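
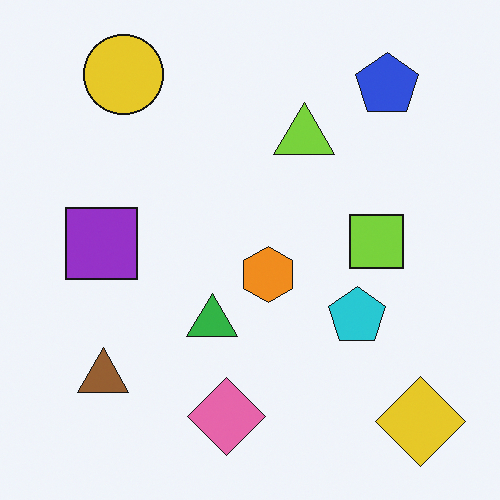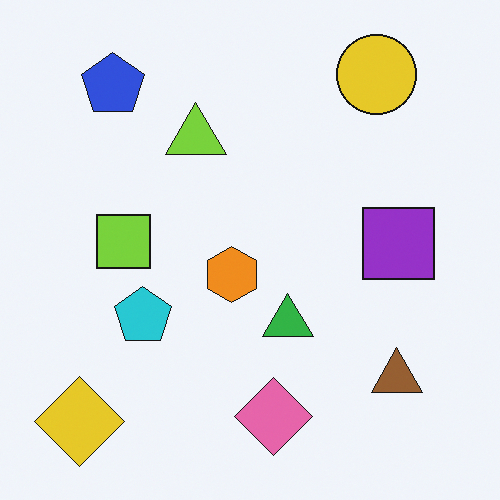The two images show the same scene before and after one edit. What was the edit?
This is the original image flipped horizontally (left ↔ right).

The yellow diamond is in the bottom-right of the first image and the bottom-left of the second — shapes on opposite sides of the vertical midline have swapped in a mirror flip.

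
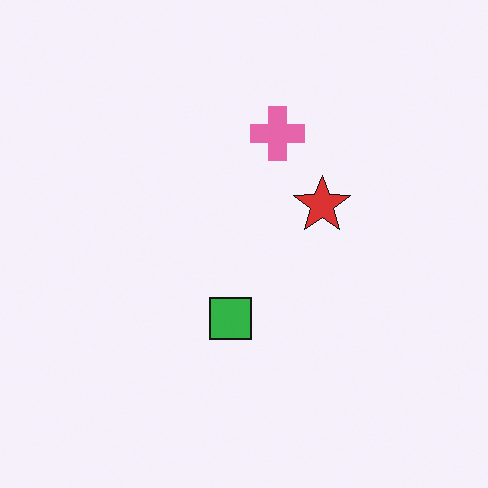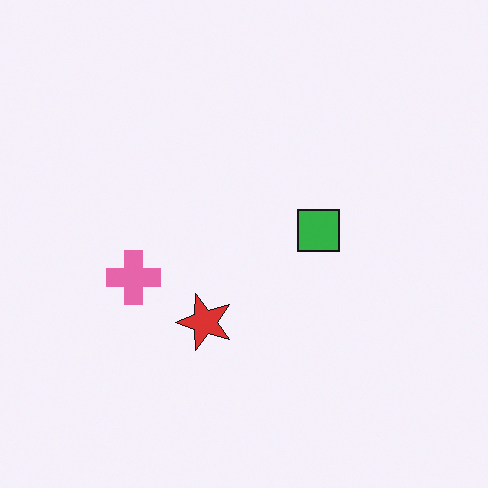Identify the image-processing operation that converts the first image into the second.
The second image is the first transposed (reflected across the top-left ↔ bottom-right diagonal).

Shapes have swapped their row and column positions — what was in the top-right is now in the bottom-left — a diagonal reflection.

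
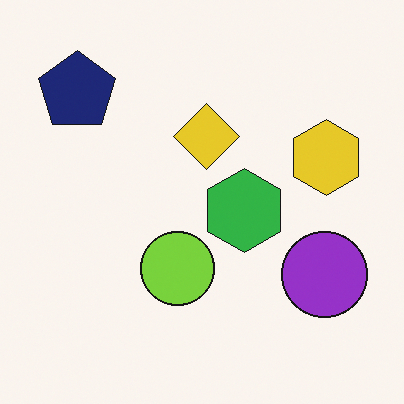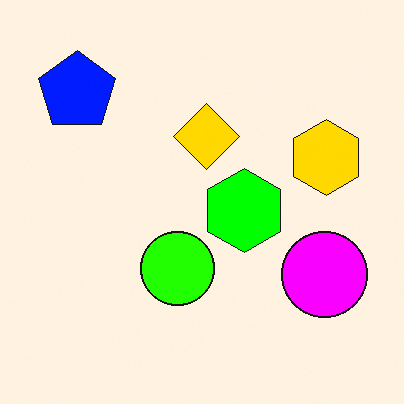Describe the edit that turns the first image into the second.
The second image is the first made much more vivid (saturation change).

All colors are more vivid — a global saturation change.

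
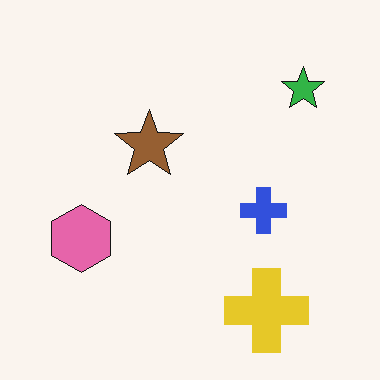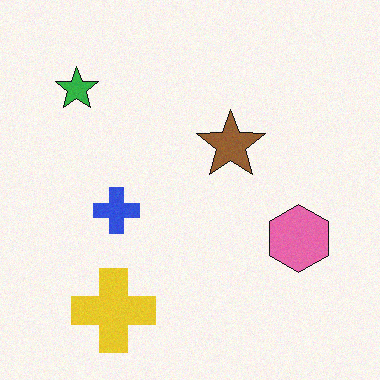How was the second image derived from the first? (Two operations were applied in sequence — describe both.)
It was degraded with a light layer of grain, then flipped horizontally (left ↔ right).

Random speckle covers the whole image, including the flat background. The green star is in the top-right of the first image and the top-left of the second — shapes on opposite sides of the vertical midline have swapped in a mirror flip.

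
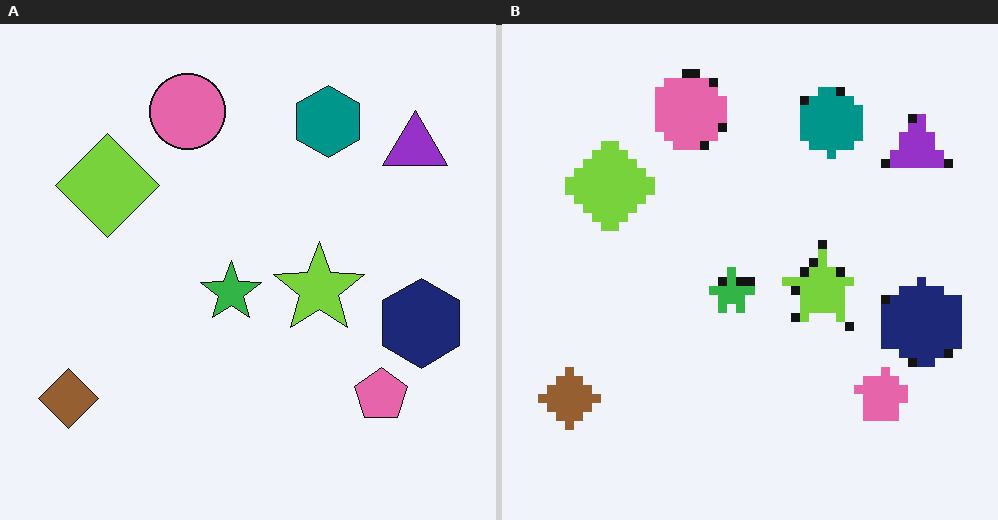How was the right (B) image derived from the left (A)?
The right (B) image is the left (A) heavily pixelated into large blocks.

Shapes are reduced to large square blocks; fine edges and outlines are lost — a downscale-then-upscale (mosaic) effect.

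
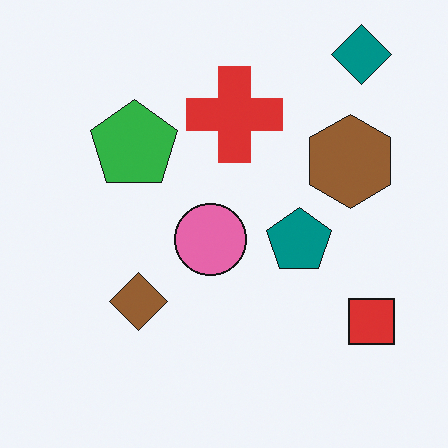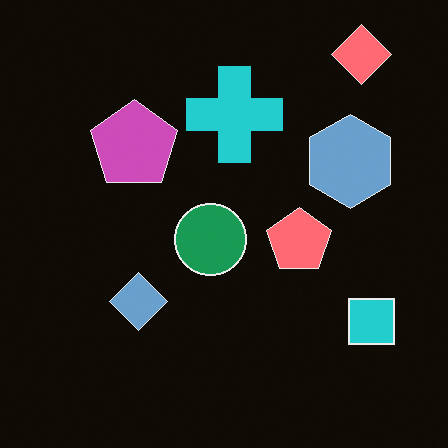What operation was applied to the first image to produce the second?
The second image is the first color-inverted (negative).

The light background has become dark and every shape's color is its complement — a photographic negative.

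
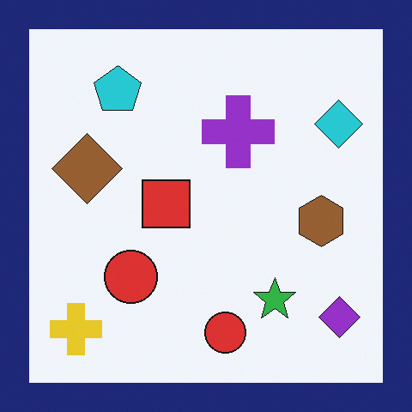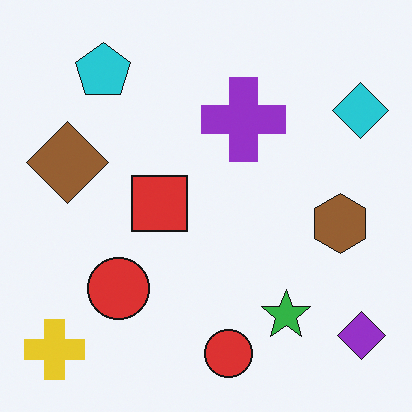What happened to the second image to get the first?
The first image is the second framed with a navy border.

A solid navy frame runs around the edge of the first image, with the content slightly shrunk inside it.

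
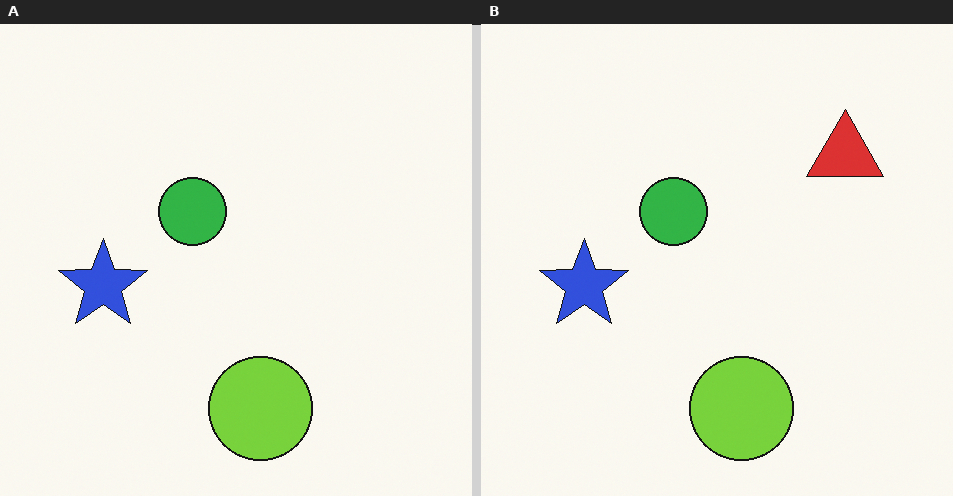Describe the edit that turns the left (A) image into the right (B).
This is the original image overlaid with an additional red triangle.

A red triangle appears in the right (B) image that is absent from the left (A).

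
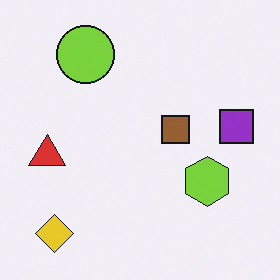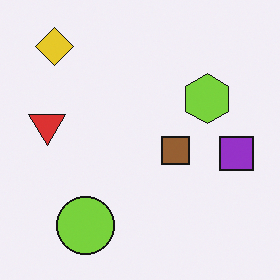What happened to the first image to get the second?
The second image is the first flipped vertically (top ↔ bottom).

The yellow diamond is in the bottom-left of the first image and the top-left of the second — shapes on opposite sides of the horizontal midline have swapped in a mirror flip.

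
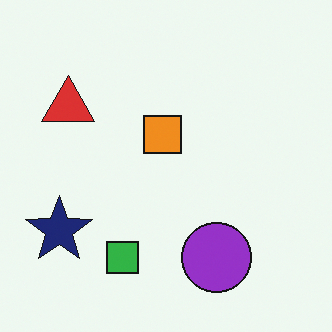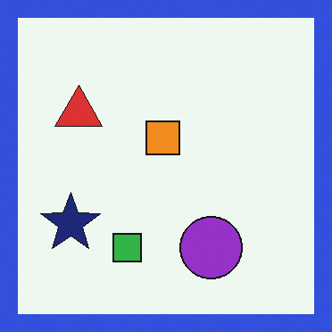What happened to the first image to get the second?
The second image is the first framed with a blue border.

A solid blue frame runs around the edge of the second image, with the content slightly shrunk inside it.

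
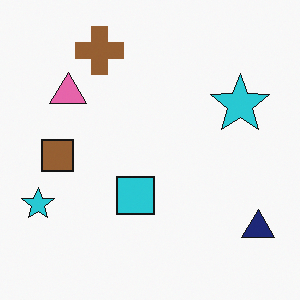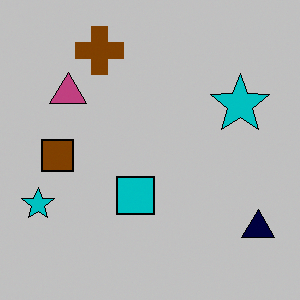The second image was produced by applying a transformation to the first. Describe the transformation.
Aggressively posterized.

Each flat color has snapped to a coarser quantized level — most visibly, the near-white background has dropped to a flat grey.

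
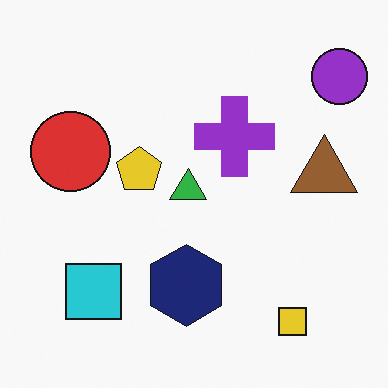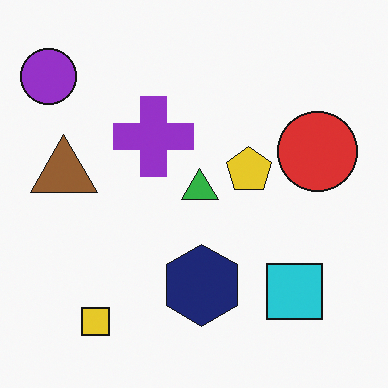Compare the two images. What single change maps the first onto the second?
The transformation is: flipped horizontally (left ↔ right).

The purple circle is in the top-right of the first image and the top-left of the second — shapes on opposite sides of the vertical midline have swapped in a mirror flip.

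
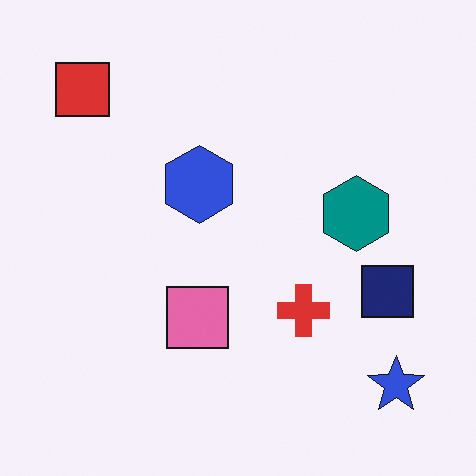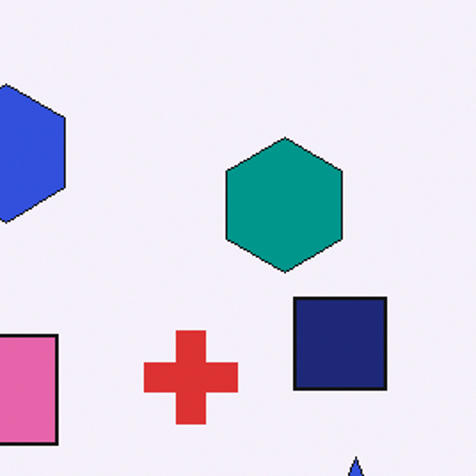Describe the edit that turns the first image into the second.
The image was cropped to a noticeably smaller region and rescaled.

The visible shapes are larger and the field of view is narrower; shapes near the original edges may be partly or wholly outside the frame — a crop-and-rescale.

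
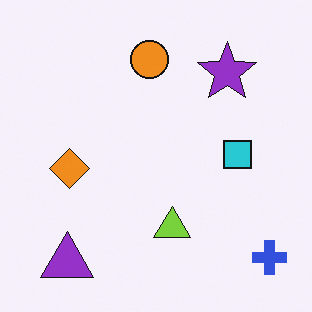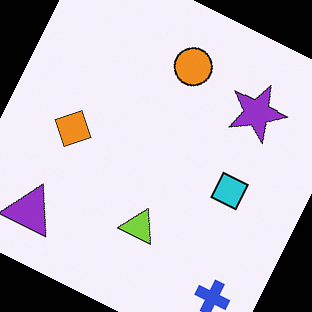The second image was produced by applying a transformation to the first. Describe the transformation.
The transformation is: rotated clockwise by a clearly visible amount.

Every shape is tilted by the same angle and the image corners show triangular fill wedges — a whole-image rotation by a non-right angle.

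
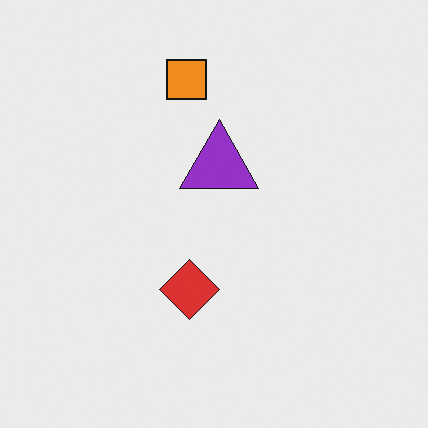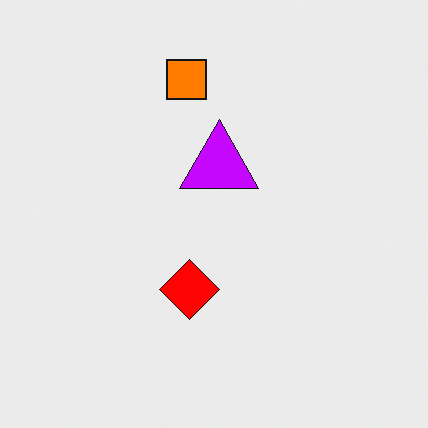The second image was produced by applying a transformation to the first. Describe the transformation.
The second image is the first made much more vivid (saturation change).

All colors are more vivid — a global saturation change.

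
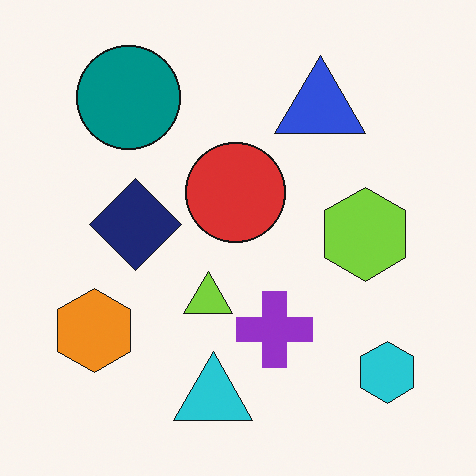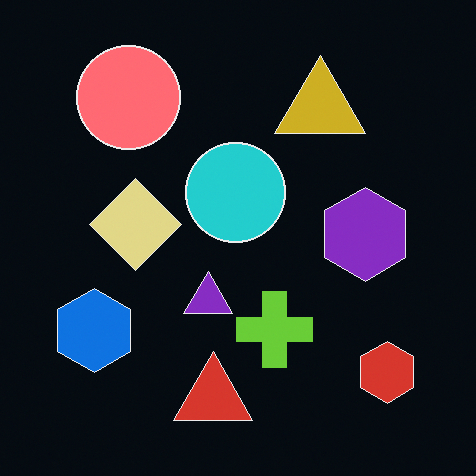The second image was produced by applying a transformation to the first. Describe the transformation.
The transformation is: color-inverted (negative).

The light background has become dark and every shape's color is its complement — a photographic negative.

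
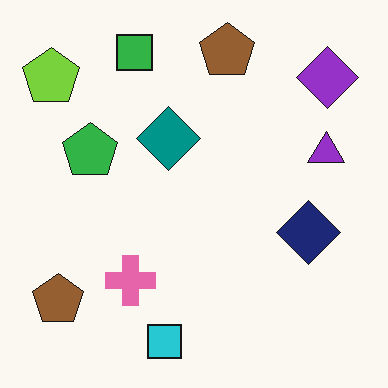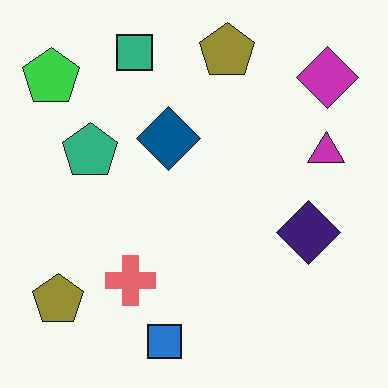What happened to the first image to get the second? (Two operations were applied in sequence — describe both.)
It was hue-shifted by a small amount, then given moderate JPEG compression.

Every shape's color has rotated by the same amount around the hue wheel — a uniform hue shift. Blocky 8×8 compression artifacts appear around shape edges and the flat background shows ringing — characteristic JPEG degradation.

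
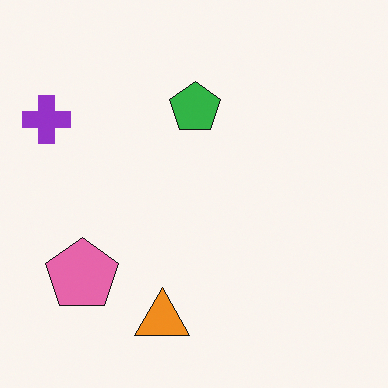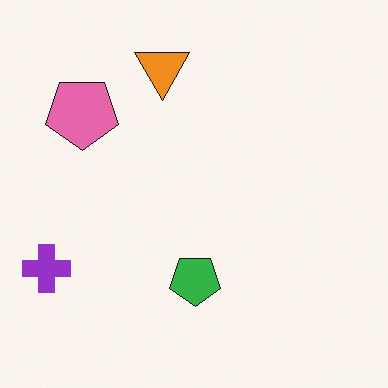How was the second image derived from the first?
The second image is the first flipped vertically (top ↔ bottom).

The orange triangle is in the bottom of the first image and the top of the second — shapes on opposite sides of the horizontal midline have swapped in a mirror flip.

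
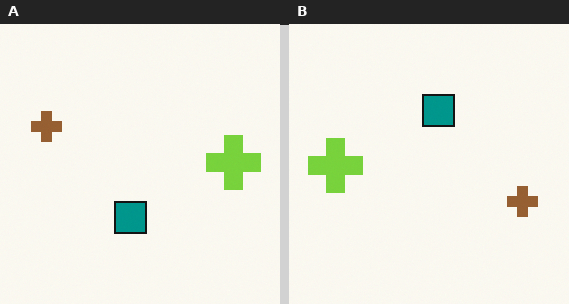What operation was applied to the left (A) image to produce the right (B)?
This is the original image rotated 180°.

The brown cross sits in the left of the left (A) image and the right of the right (B) — consistent with a whole-image 180° rotation.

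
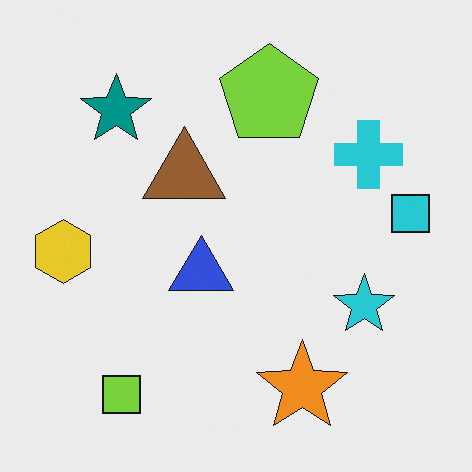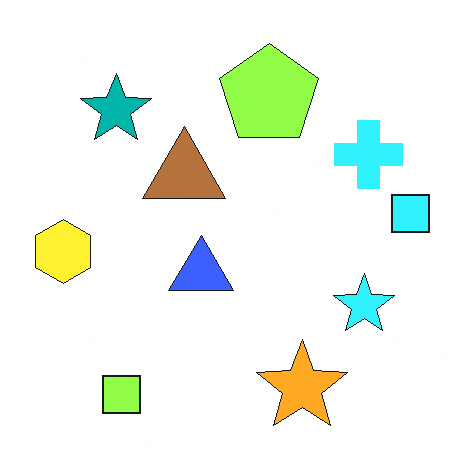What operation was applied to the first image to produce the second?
This is the original image brightened a little.

Every pixel — background and shapes alike — is uniformly brightened.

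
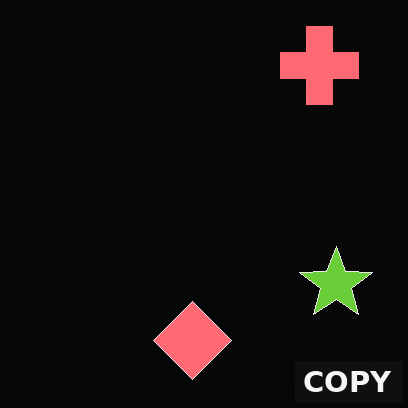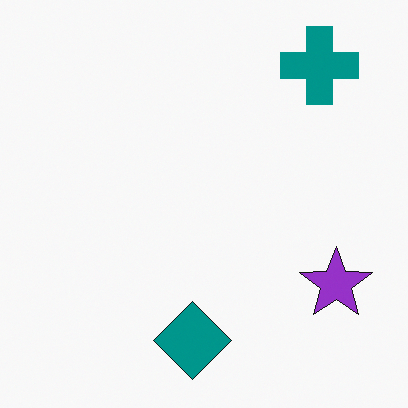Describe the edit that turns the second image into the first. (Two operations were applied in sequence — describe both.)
This is the original image color-inverted (negative), then watermarked with the text "COPY" in the lower-right corner.

The light background has become dark and every shape's color is its complement — a photographic negative. A dark label reading "COPY" appears in the lower-right corner.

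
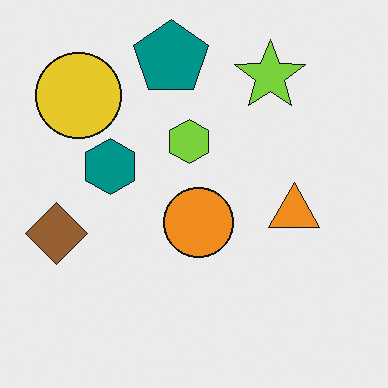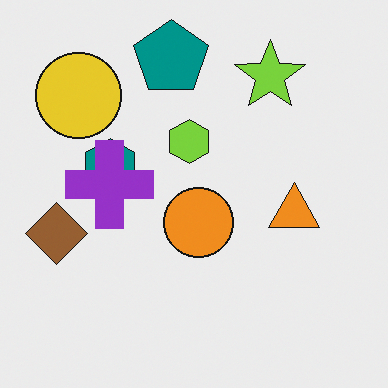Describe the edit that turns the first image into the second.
The second image is the first overlaid with an additional purple cross.

A purple cross appears in the second image that is absent from the first.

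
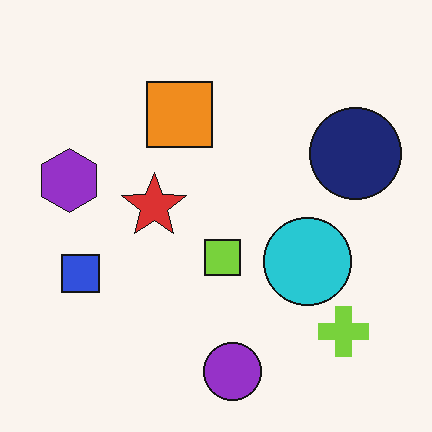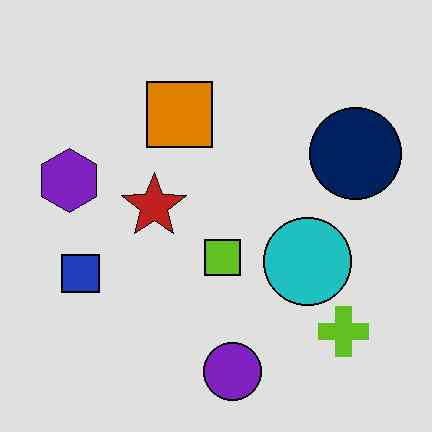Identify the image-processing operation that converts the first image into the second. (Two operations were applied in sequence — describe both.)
Posterized to a reduced palette, then given moderate JPEG compression.

Each flat color has snapped to a coarser quantized level — most visibly, the near-white background has dropped to a flat grey. Blocky 8×8 compression artifacts appear around shape edges and the flat background shows ringing — characteristic JPEG degradation.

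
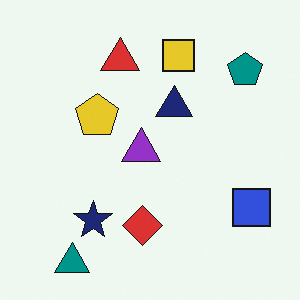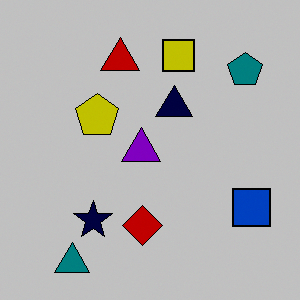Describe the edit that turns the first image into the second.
The image was aggressively posterized.

Each flat color has snapped to a coarser quantized level — most visibly, the near-white background has dropped to a flat grey.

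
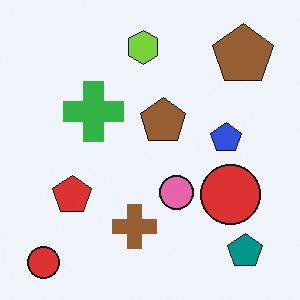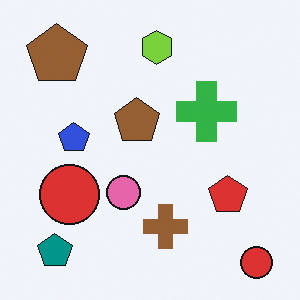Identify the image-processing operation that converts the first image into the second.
This is the original image flipped horizontally (left ↔ right).

The teal pentagon is in the bottom-right of the first image and the bottom-left of the second — shapes on opposite sides of the vertical midline have swapped in a mirror flip.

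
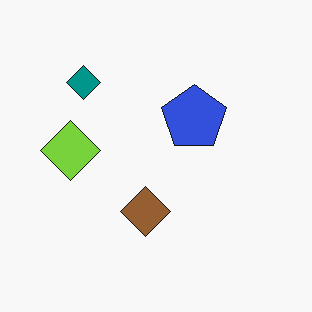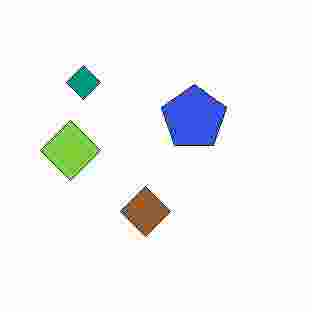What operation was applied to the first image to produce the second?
It was heavily JPEG-compressed with obvious blocking artifacts.

Blocky 8×8 compression artifacts appear around shape edges and the flat background shows ringing — characteristic JPEG degradation.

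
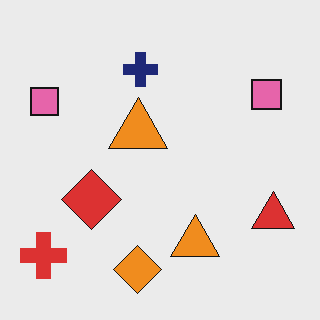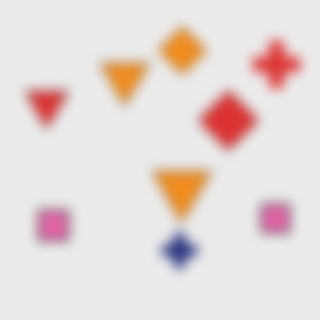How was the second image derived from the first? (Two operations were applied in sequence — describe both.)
It was strongly gaussian-blurred, then rotated 180°.

Shape edges and outlines are uniformly softened across the whole image. The red cross sits in the bottom-left of the first image and the top-right of the second — consistent with a whole-image 180° rotation.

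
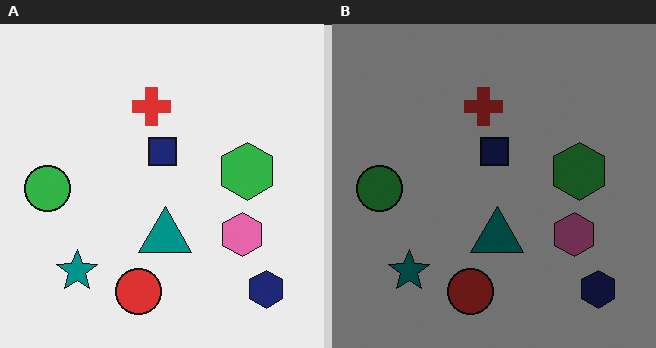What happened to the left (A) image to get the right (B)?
This is the original image darkened a lot.

Every pixel — background and shapes alike — is uniformly darkened.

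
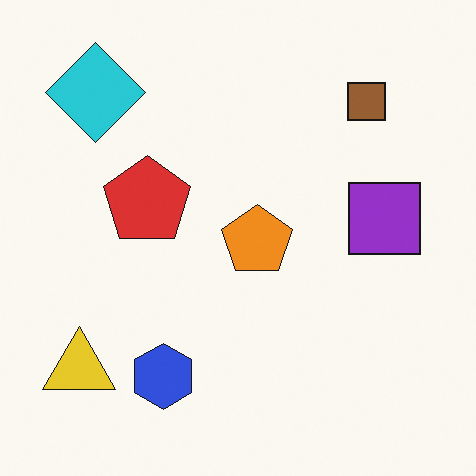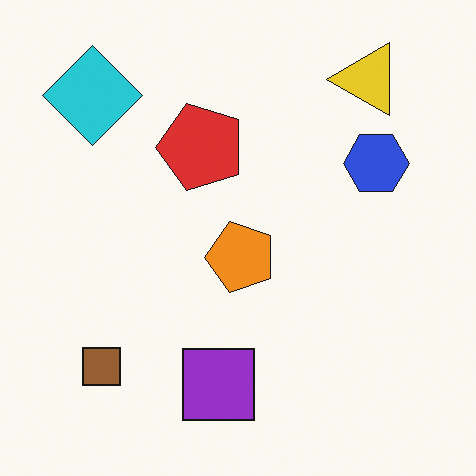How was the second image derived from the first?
It was transposed (reflected across the top-left ↔ bottom-right diagonal).

Shapes have swapped their row and column positions — what was in the top-right is now in the bottom-left — a diagonal reflection.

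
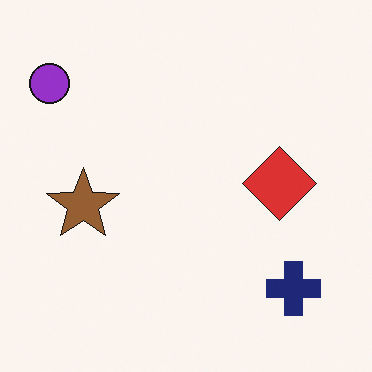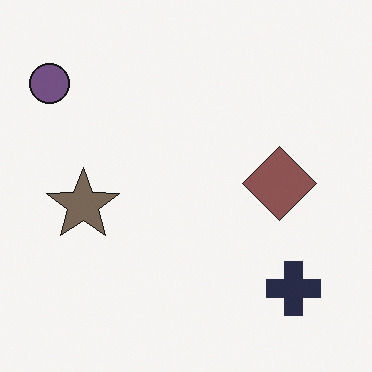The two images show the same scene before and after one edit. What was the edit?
The second image is the first heavily desaturated.

All colors are more muted and greyish — a global saturation change.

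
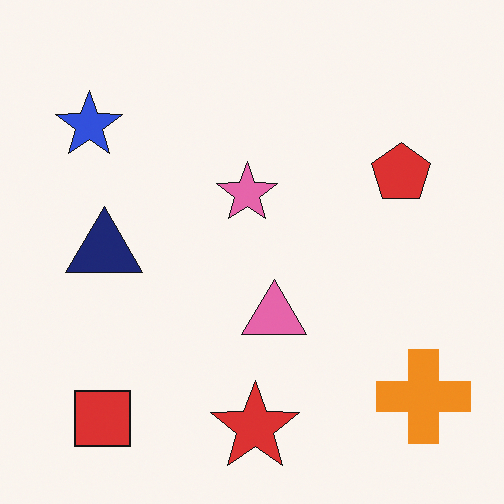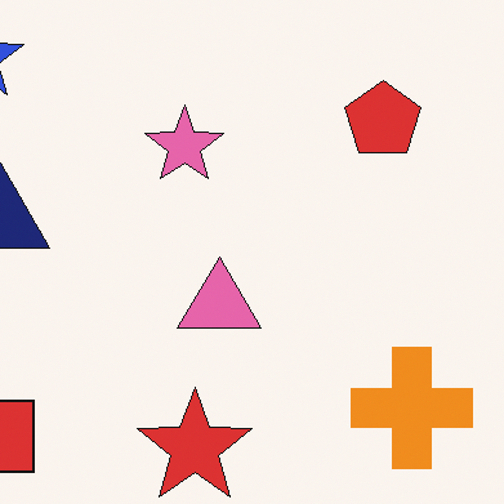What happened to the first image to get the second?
This is the original image cropped slightly and scaled back up.

The visible shapes are larger and the field of view is narrower; shapes near the original edges may be partly or wholly outside the frame — a crop-and-rescale.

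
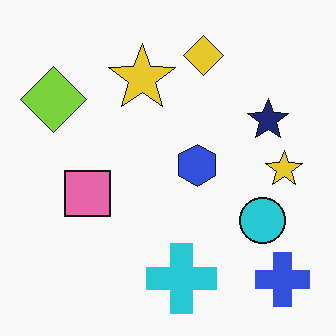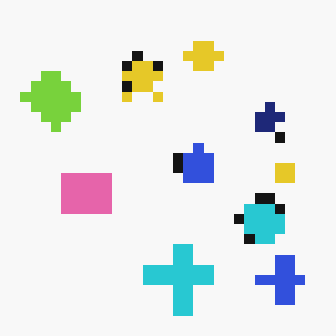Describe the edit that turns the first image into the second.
It was coarsely pixelated.

Shapes are reduced to large square blocks; fine edges and outlines are lost — a downscale-then-upscale (mosaic) effect.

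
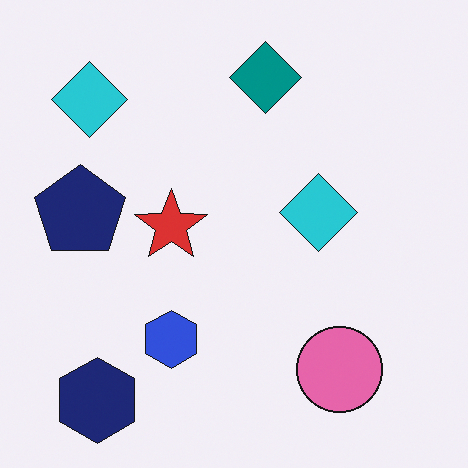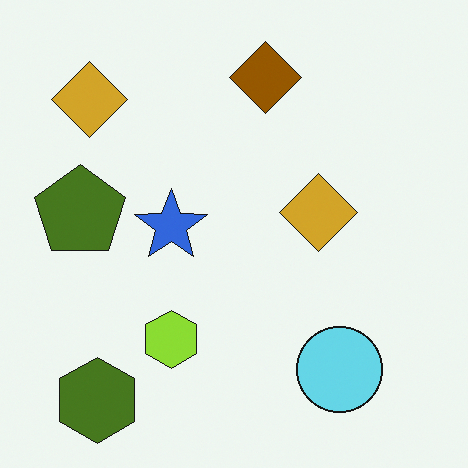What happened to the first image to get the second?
This is the original image hue-shifted by a large amount.

Every shape's color has rotated by the same amount around the hue wheel — a uniform hue shift.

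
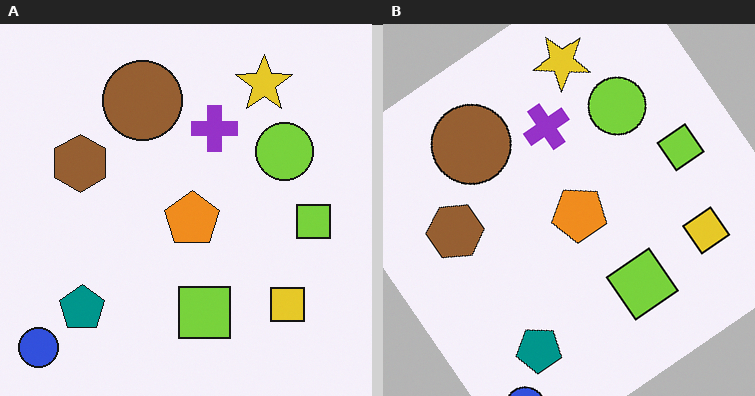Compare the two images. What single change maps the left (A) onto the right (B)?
Rotated counter-clockwise by a large amount — several tens of degrees.

Every shape is tilted by the same angle and the image corners show triangular fill wedges — a whole-image rotation by a non-right angle.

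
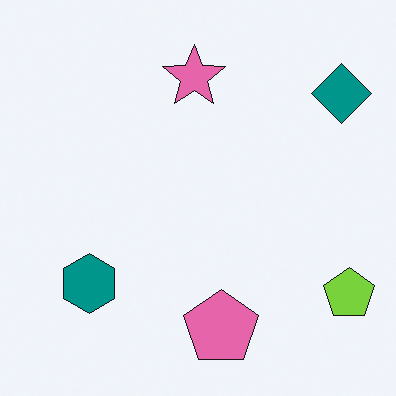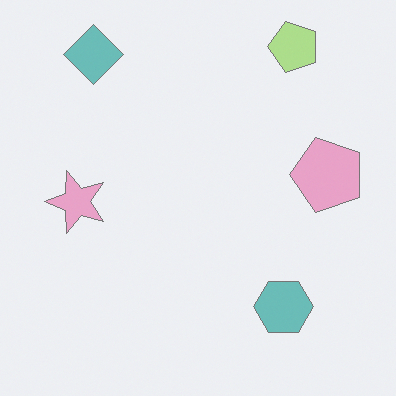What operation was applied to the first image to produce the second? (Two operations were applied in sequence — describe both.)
The transformation is: rotated 90° counter-clockwise, then washed out (contrast reduced).

The lime pentagon sits in the bottom-right of the first image and the top-right of the second — consistent with a whole-image 90° counter-clockwise rotation. Tones are pushed toward mid-grey across the whole image — a global contrast change.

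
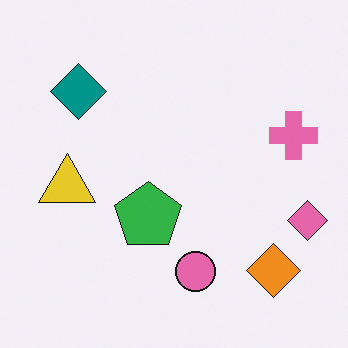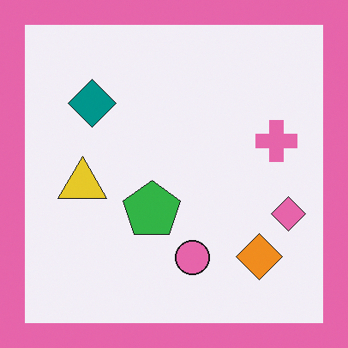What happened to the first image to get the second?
This is the original image framed with a pink border.

A solid pink frame runs around the edge of the second image, with the content slightly shrunk inside it.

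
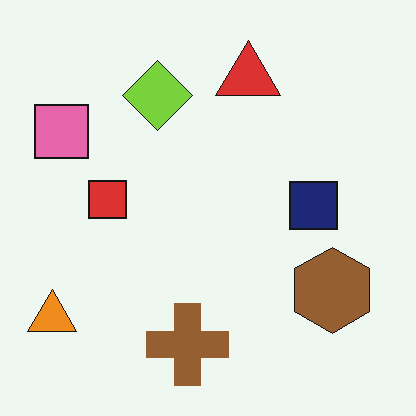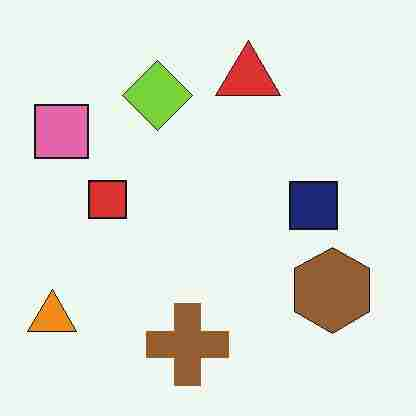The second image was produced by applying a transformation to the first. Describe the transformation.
The image was heavily JPEG-compressed with obvious blocking artifacts.

Blocky 8×8 compression artifacts appear around shape edges and the flat background shows ringing — characteristic JPEG degradation.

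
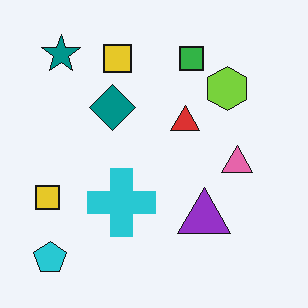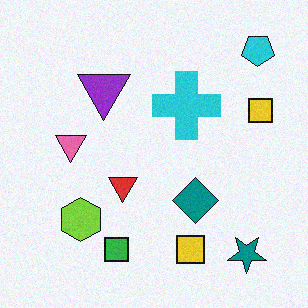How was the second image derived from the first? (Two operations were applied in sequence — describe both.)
The second image is the first rotated 180°, then degraded with subtle gaussian noise.

The cyan pentagon sits in the bottom-left of the first image and the top-right of the second — consistent with a whole-image 180° rotation. Random speckle covers the whole image, including the flat background.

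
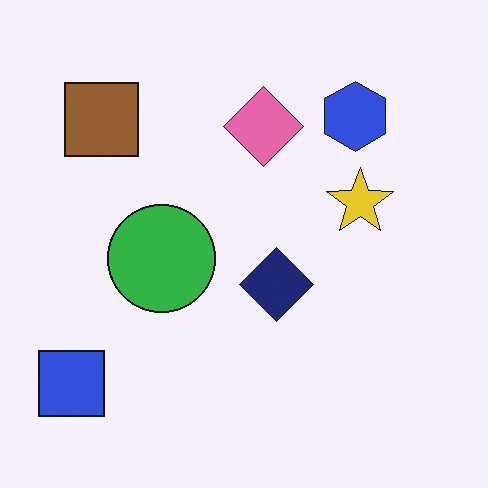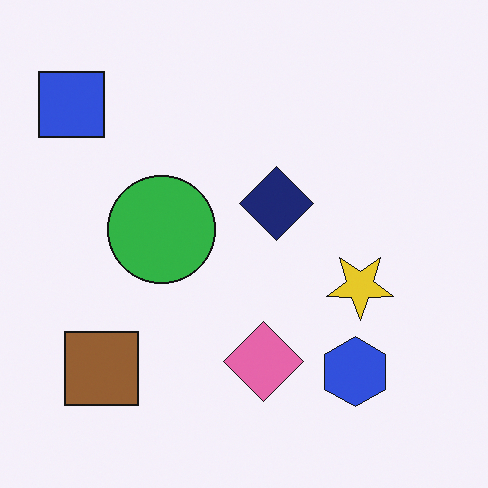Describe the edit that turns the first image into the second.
Flipped vertically (top ↔ bottom).

The blue square is in the bottom-left of the first image and the top-left of the second — shapes on opposite sides of the horizontal midline have swapped in a mirror flip.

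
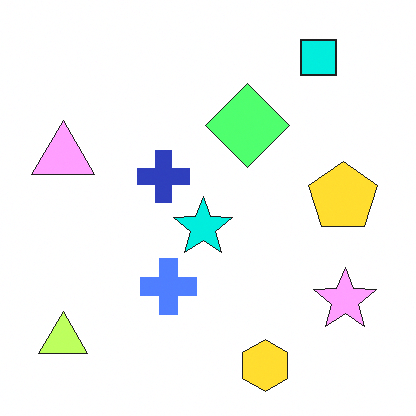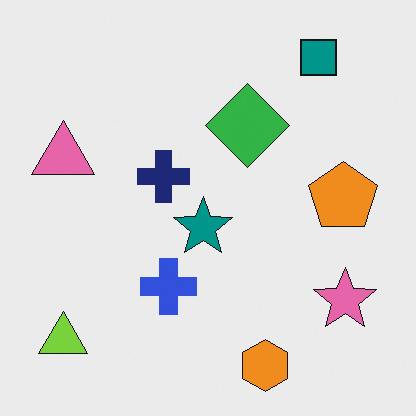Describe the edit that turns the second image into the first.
The transformation is: noticeably brightened.

Every pixel — background and shapes alike — is uniformly brightened.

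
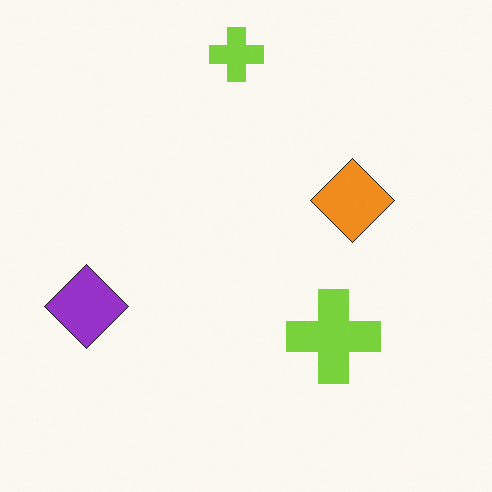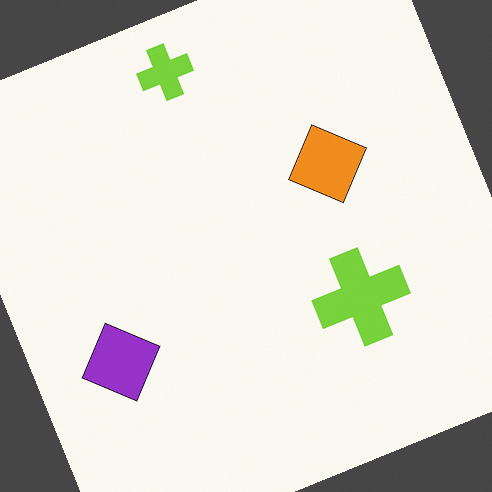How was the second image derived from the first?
Rotated counter-clockwise by a moderate amount.

Every shape is tilted by the same angle and the image corners show triangular fill wedges — a whole-image rotation by a non-right angle.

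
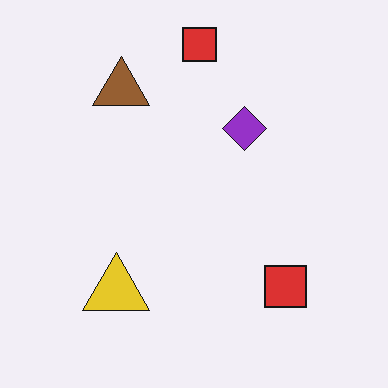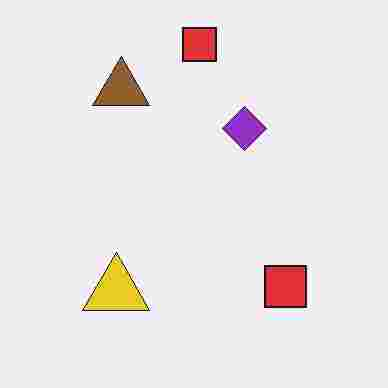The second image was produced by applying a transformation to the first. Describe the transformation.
The transformation is: degraded with heavy JPEG compression.

Blocky 8×8 compression artifacts appear around shape edges and the flat background shows ringing — characteristic JPEG degradation.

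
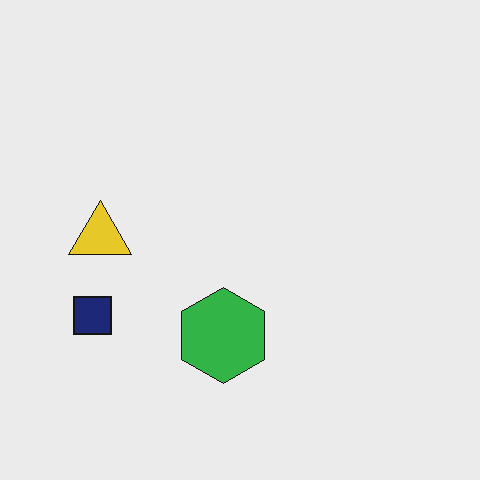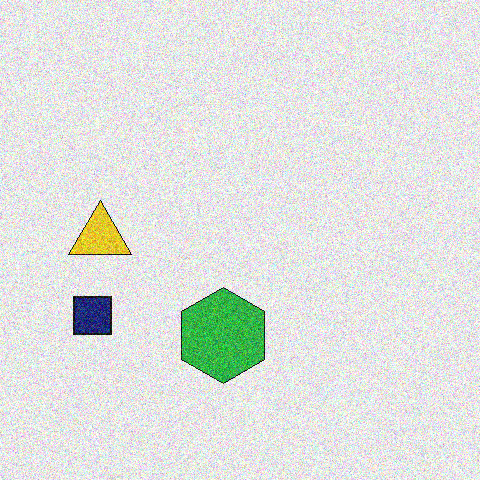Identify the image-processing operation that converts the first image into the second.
The transformation is: degraded with strong gaussian noise.

Random speckle covers the whole image, including the flat background.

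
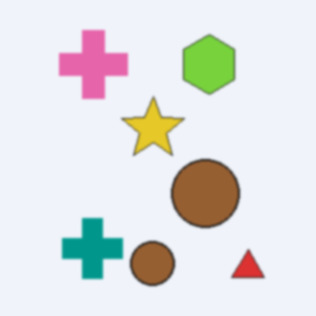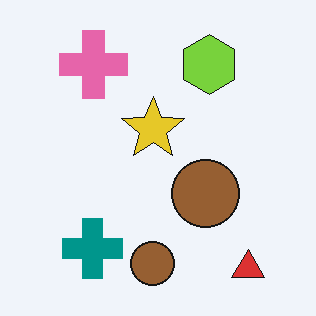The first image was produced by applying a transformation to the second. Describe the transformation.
This is the original image lightly blurred.

Shape edges and outlines are uniformly softened across the whole image.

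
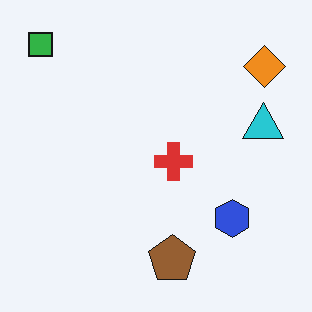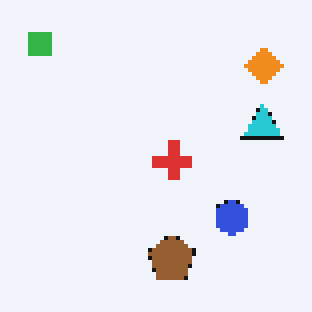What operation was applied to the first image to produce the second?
The second image is the first lightly pixelated (a mild mosaic effect).

Shapes are reduced to large square blocks; fine edges and outlines are lost — a downscale-then-upscale (mosaic) effect.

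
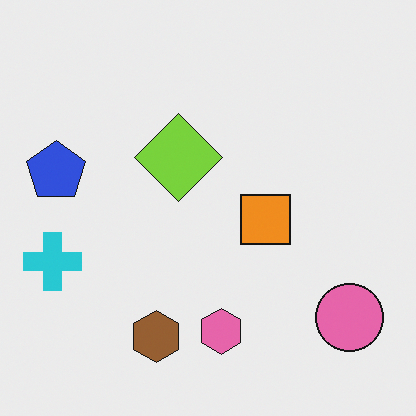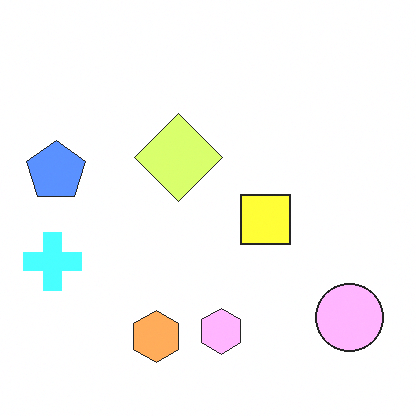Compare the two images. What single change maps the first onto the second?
The second image is the first substantially brightened.

Every pixel — background and shapes alike — is uniformly brightened.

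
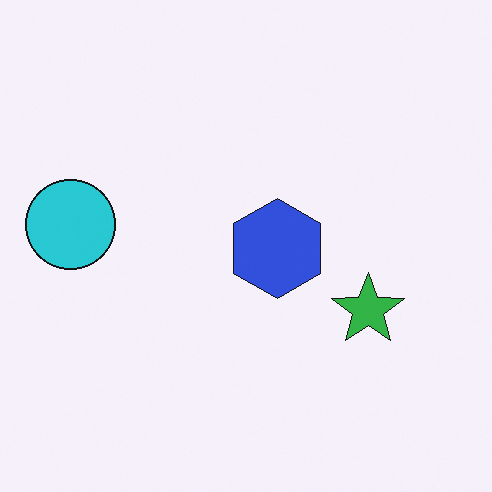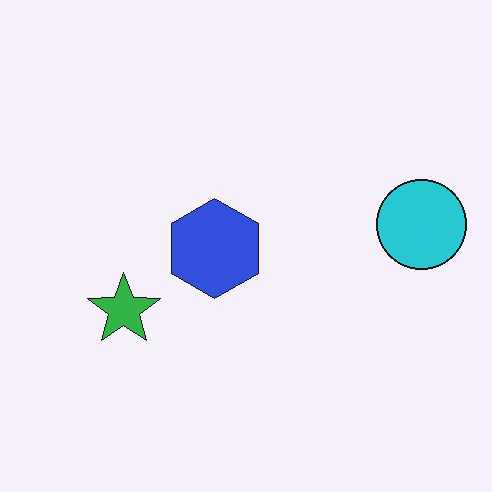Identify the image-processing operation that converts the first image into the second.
Flipped horizontally (left ↔ right).

The cyan circle is in the left of the first image and the right of the second — shapes on opposite sides of the vertical midline have swapped in a mirror flip.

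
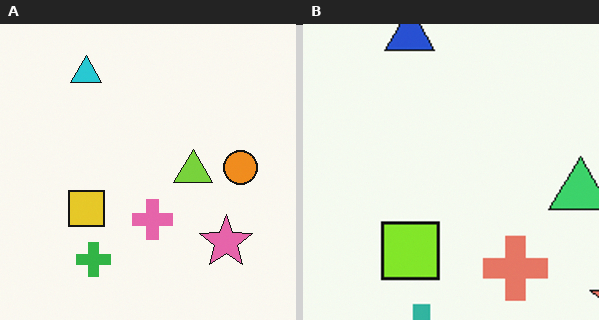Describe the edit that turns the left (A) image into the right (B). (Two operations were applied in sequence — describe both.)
The transformation is: cropped to a modestly smaller region and rescaled, then hue-shifted slightly.

The visible shapes are larger and the field of view is narrower; shapes near the original edges may be partly or wholly outside the frame — a crop-and-rescale. Every shape's color has rotated by the same amount around the hue wheel — a uniform hue shift.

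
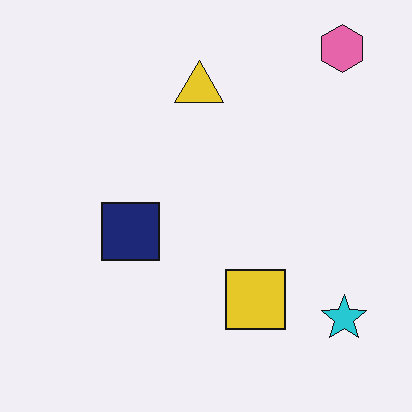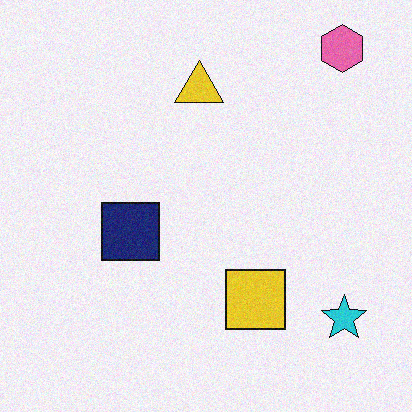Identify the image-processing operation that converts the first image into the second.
This is the original image degraded with light additive noise.

Random speckle covers the whole image, including the flat background.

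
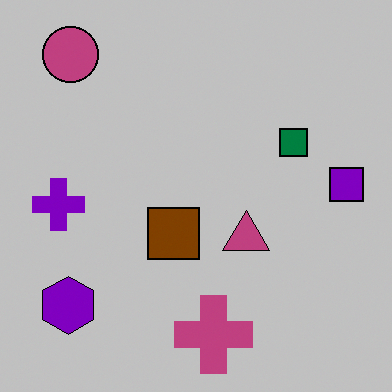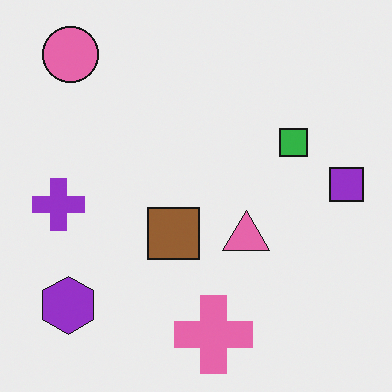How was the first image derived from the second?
It was heavily posterized to just a handful of flat colors.

Each flat color has snapped to a coarser quantized level — most visibly, the near-white background has dropped to a flat grey.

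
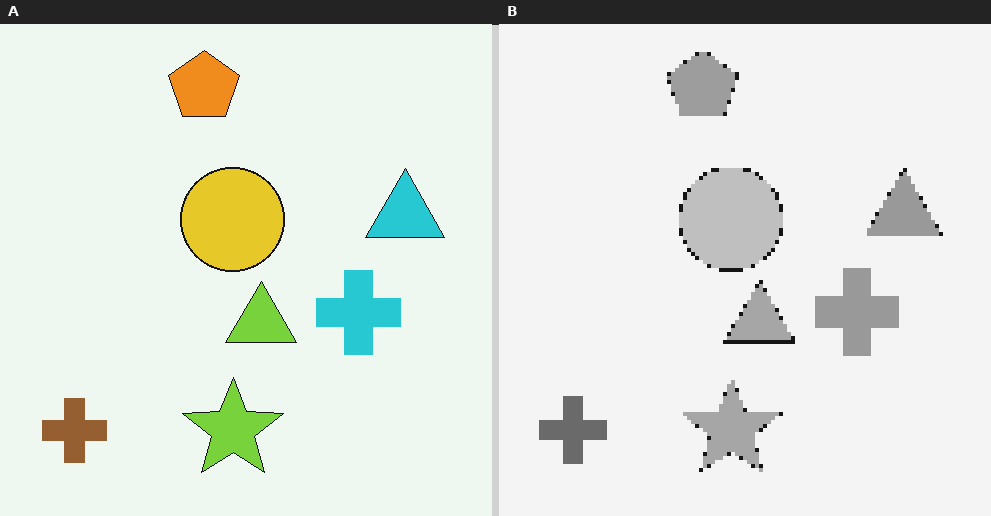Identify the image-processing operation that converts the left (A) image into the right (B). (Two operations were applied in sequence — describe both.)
The transformation is: lightly pixelated (a mild mosaic effect), then converted to grayscale.

Shapes are reduced to large square blocks; fine edges and outlines are lost — a downscale-then-upscale (mosaic) effect. All color is removed — every shape is now a shade of grey.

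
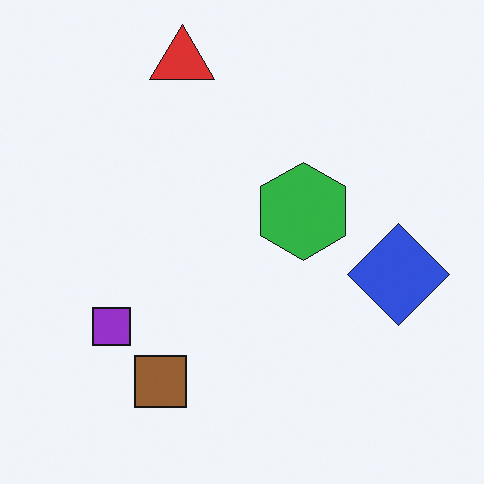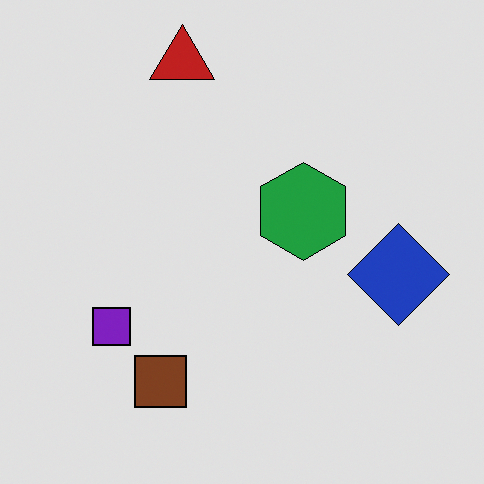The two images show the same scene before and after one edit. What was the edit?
It was moderately posterized.

Each flat color has snapped to a coarser quantized level — most visibly, the near-white background has dropped to a flat grey.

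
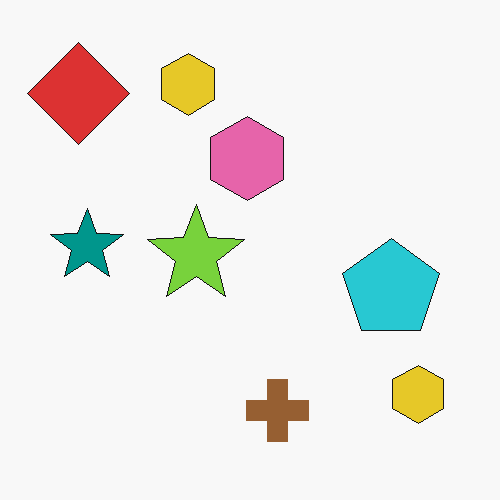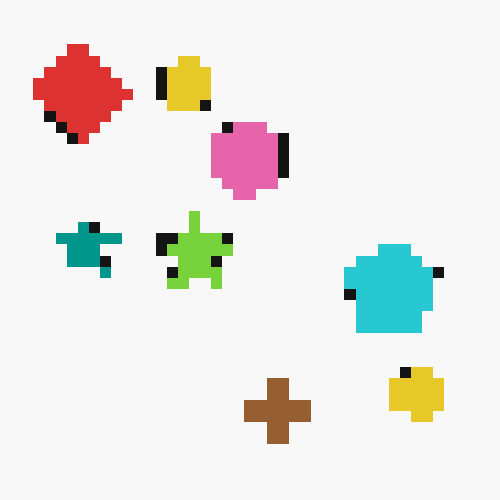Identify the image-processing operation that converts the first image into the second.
Heavily pixelated into large blocks.

Shapes are reduced to large square blocks; fine edges and outlines are lost — a downscale-then-upscale (mosaic) effect.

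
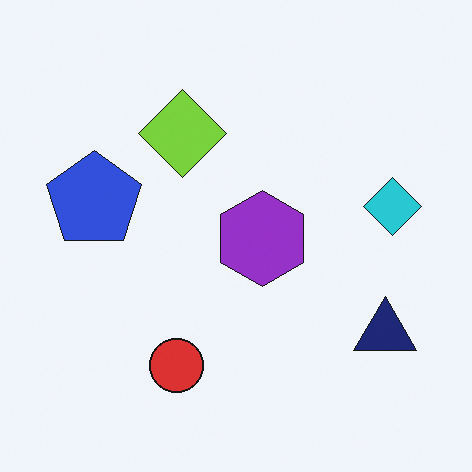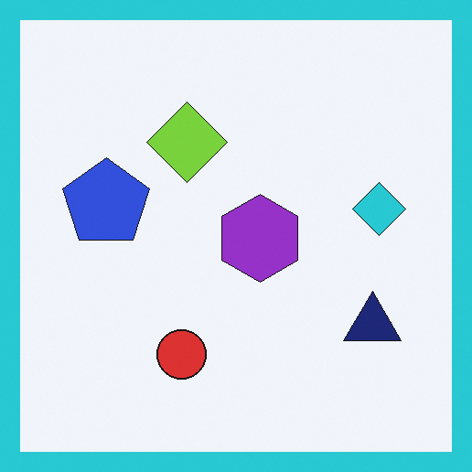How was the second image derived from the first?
The transformation is: framed with a cyan border.

A solid cyan frame runs around the edge of the second image, with the content slightly shrunk inside it.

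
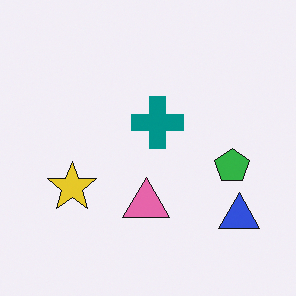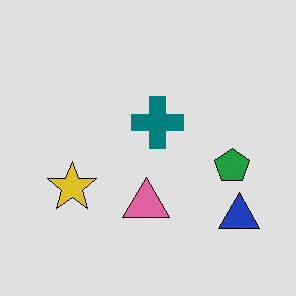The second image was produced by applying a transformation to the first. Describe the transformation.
It was posterized to a reduced palette.

Each flat color has snapped to a coarser quantized level — most visibly, the near-white background has dropped to a flat grey.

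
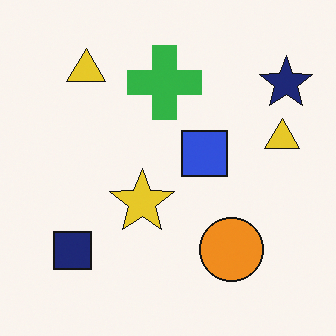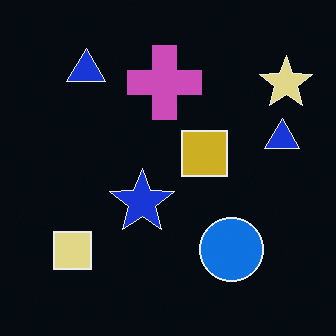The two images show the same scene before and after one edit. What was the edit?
It was color-inverted (negative).

The light background has become dark and every shape's color is its complement — a photographic negative.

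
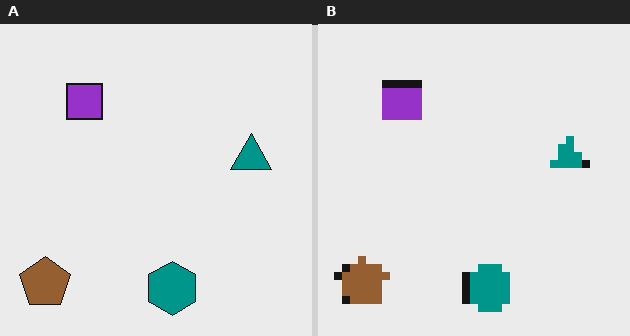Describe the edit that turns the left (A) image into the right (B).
The image was pixelated into visible square blocks.

Shapes are reduced to large square blocks; fine edges and outlines are lost — a downscale-then-upscale (mosaic) effect.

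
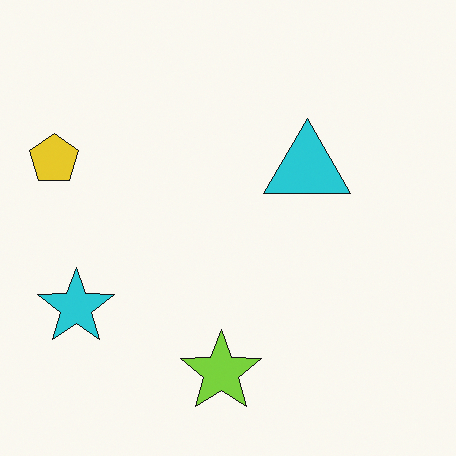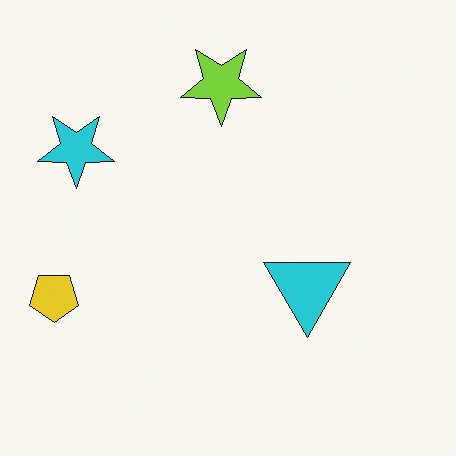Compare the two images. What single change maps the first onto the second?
The image was flipped vertically (top ↔ bottom).

The lime star is in the bottom of the first image and the top of the second — shapes on opposite sides of the horizontal midline have swapped in a mirror flip.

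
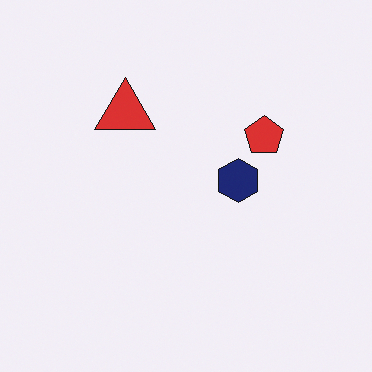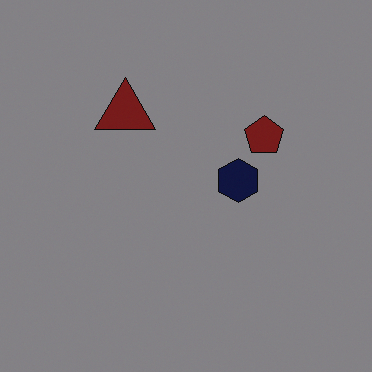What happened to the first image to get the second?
The second image is the first substantially darkened.

Every pixel — background and shapes alike — is uniformly darkened.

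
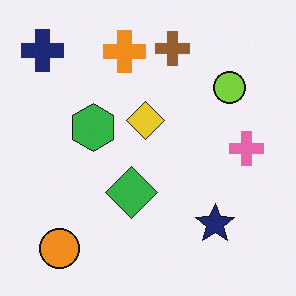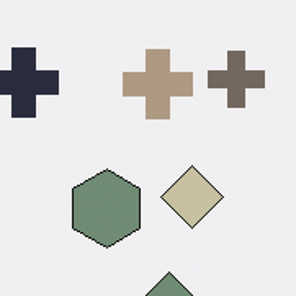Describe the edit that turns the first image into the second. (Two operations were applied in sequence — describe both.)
This is the original image cropped tightly and scaled back up, then heavily desaturated.

The visible shapes are larger and the field of view is narrower; shapes near the original edges may be partly or wholly outside the frame — a crop-and-rescale. All colors are more muted and greyish — a global saturation change.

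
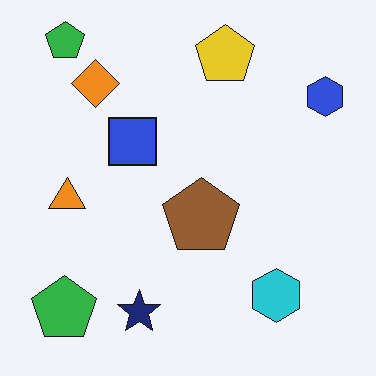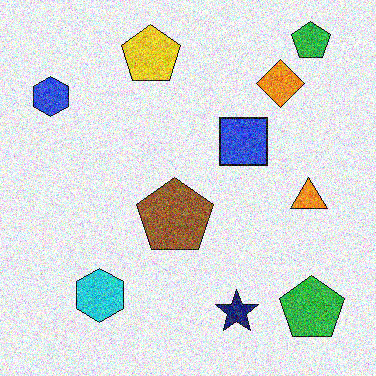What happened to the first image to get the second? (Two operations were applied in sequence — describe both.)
The image was flipped horizontally (left ↔ right), then degraded with a thick layer of grain.

The blue hexagon is in the top-right of the first image and the top-left of the second — shapes on opposite sides of the vertical midline have swapped in a mirror flip. Random speckle covers the whole image, including the flat background.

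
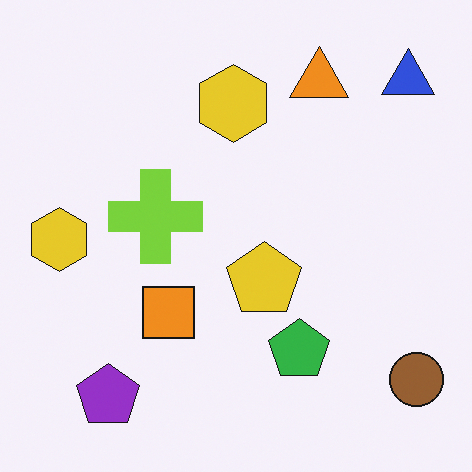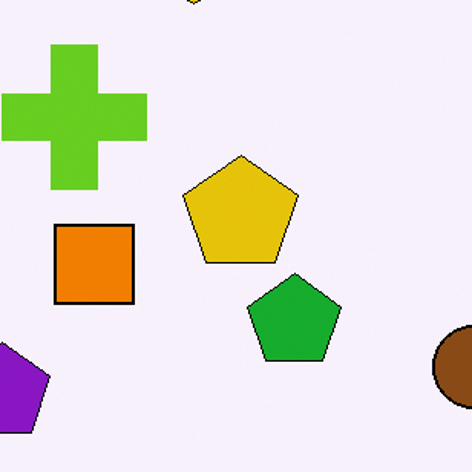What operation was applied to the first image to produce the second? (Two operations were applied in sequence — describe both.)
The image was given slightly increased contrast, then cropped slightly and scaled back up.

Tones are pushed away from mid-grey across the whole image — a global contrast change. The visible shapes are larger and the field of view is narrower; shapes near the original edges may be partly or wholly outside the frame — a crop-and-rescale.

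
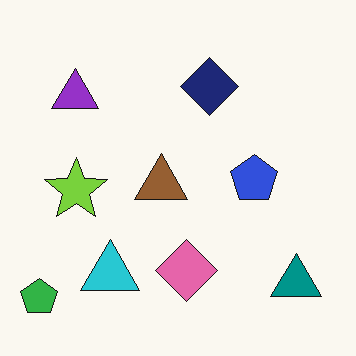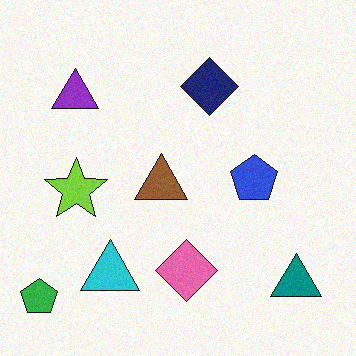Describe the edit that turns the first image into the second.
It was degraded with subtle gaussian noise.

Random speckle covers the whole image, including the flat background.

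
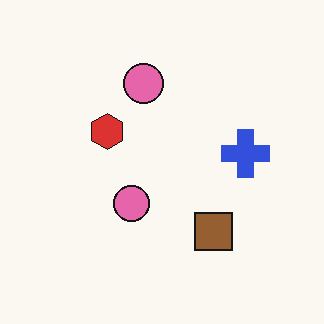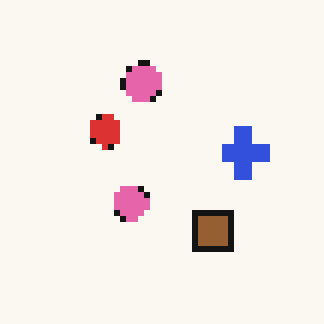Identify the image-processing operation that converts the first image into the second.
The transformation is: pixelated into visible square blocks.

Shapes are reduced to large square blocks; fine edges and outlines are lost — a downscale-then-upscale (mosaic) effect.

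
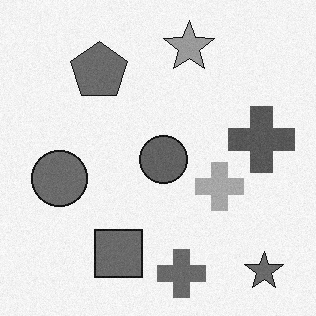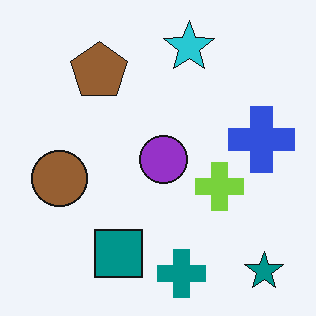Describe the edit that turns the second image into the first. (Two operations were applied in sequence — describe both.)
The transformation is: degraded with subtle gaussian noise, then converted to grayscale.

Random speckle covers the whole image, including the flat background. All color is removed — every shape is now a shade of grey.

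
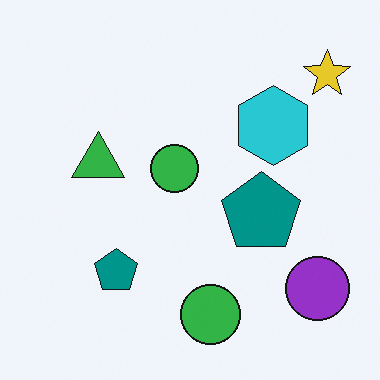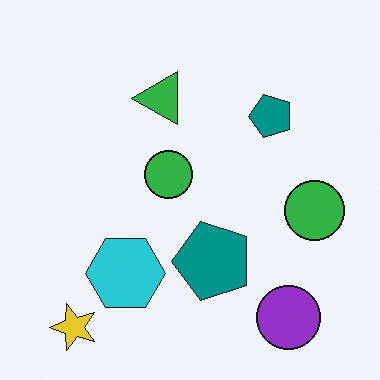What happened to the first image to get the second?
It was transposed (reflected across the top-left ↔ bottom-right diagonal).

Shapes have swapped their row and column positions — what was in the top-right is now in the bottom-left — a diagonal reflection.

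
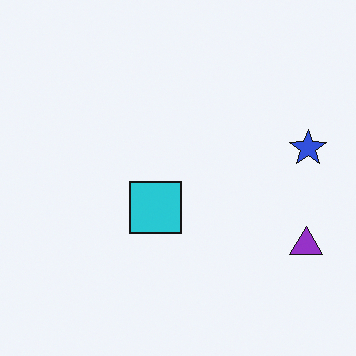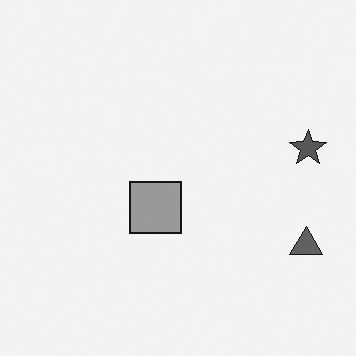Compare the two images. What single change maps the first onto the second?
This is the original image converted to grayscale.

All color is removed — every shape is now a shade of grey.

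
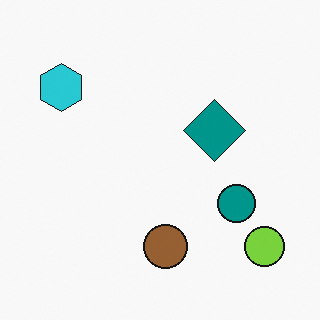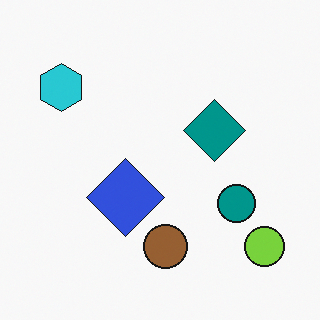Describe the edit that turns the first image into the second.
The second image is the first overlaid with an additional blue diamond.

A blue diamond appears in the second image that is absent from the first.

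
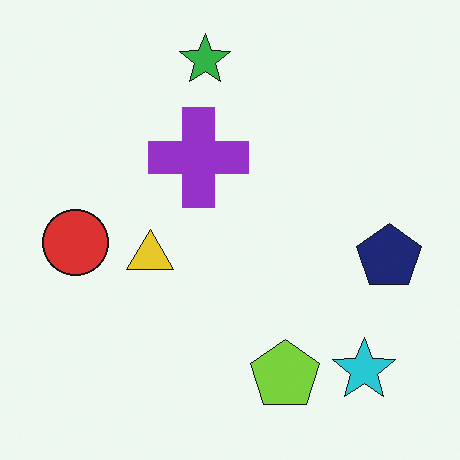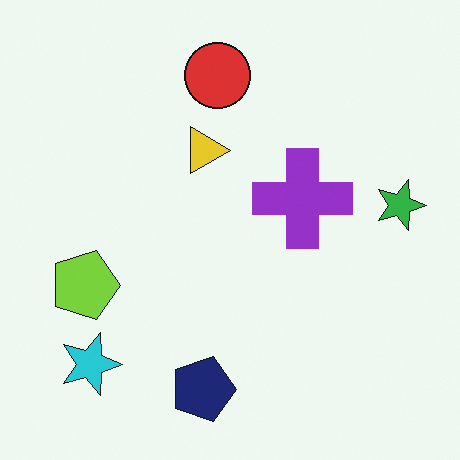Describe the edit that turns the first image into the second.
The second image is the first rotated 90° clockwise.

The cyan star sits in the bottom-right of the first image and the bottom-left of the second — consistent with a whole-image 90° clockwise rotation.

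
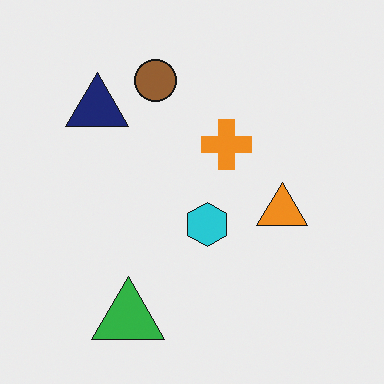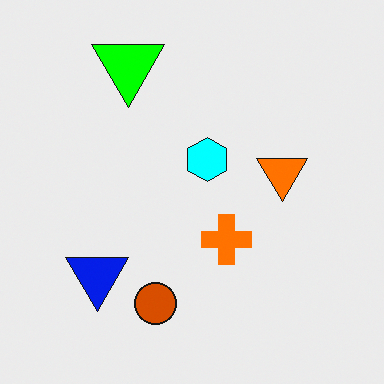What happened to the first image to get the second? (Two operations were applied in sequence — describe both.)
The image was flipped vertically (top ↔ bottom), then made much more vivid (saturation change).

The green triangle is in the bottom of the first image and the top of the second — shapes on opposite sides of the horizontal midline have swapped in a mirror flip. All colors are more vivid — a global saturation change.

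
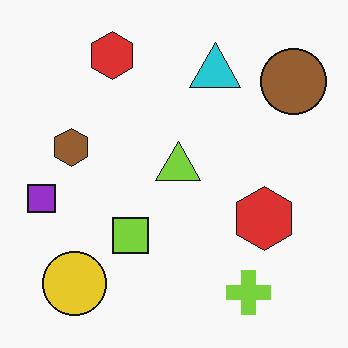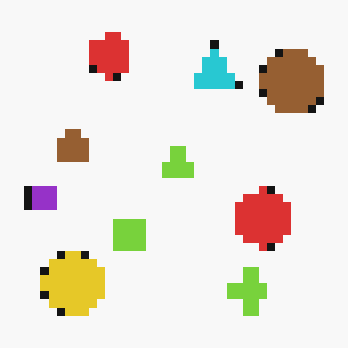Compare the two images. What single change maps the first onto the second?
The second image is the first moderately pixelated.

Shapes are reduced to large square blocks; fine edges and outlines are lost — a downscale-then-upscale (mosaic) effect.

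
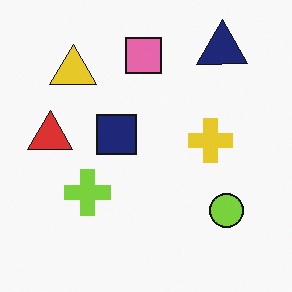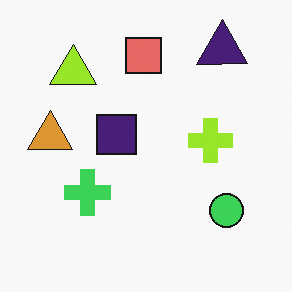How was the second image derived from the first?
The transformation is: hue-shifted slightly.

Every shape's color has rotated by the same amount around the hue wheel — a uniform hue shift.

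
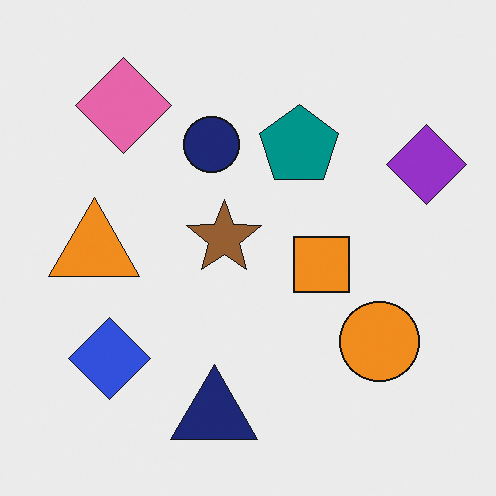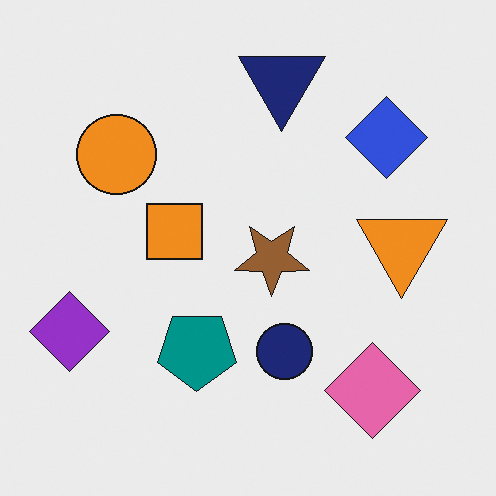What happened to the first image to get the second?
Rotated 180°.

The purple diamond sits in the top-right of the first image and the bottom-left of the second — consistent with a whole-image 180° rotation.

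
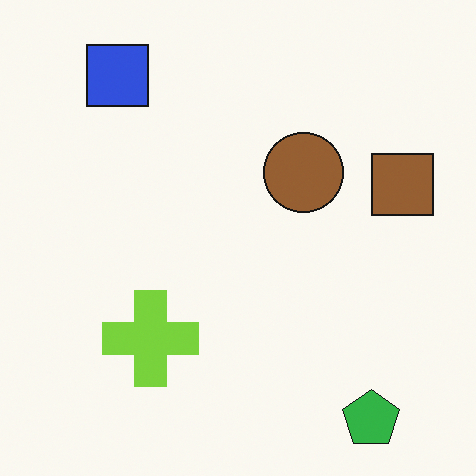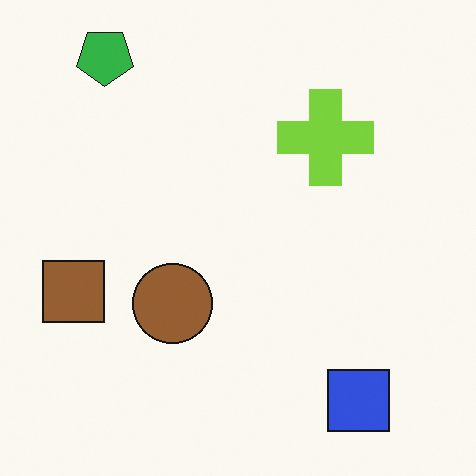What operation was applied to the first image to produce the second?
This is the original image rotated 180°.

The green pentagon sits in the bottom-right of the first image and the top-left of the second — consistent with a whole-image 180° rotation.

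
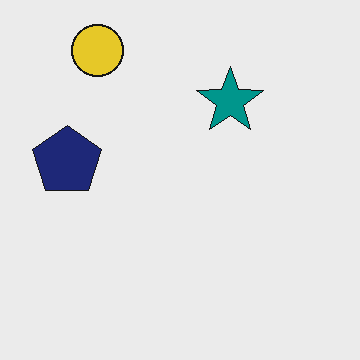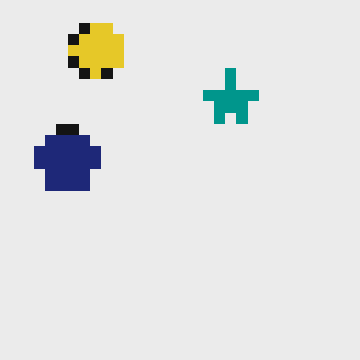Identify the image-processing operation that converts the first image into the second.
This is the original image coarsely pixelated.

Shapes are reduced to large square blocks; fine edges and outlines are lost — a downscale-then-upscale (mosaic) effect.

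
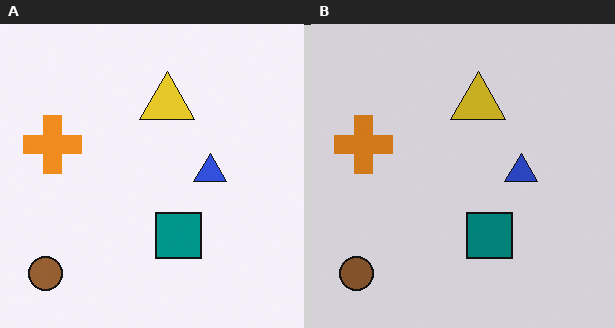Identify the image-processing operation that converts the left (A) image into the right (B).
The right (B) image is the left (A) darkened a little.

Every pixel — background and shapes alike — is uniformly darkened.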